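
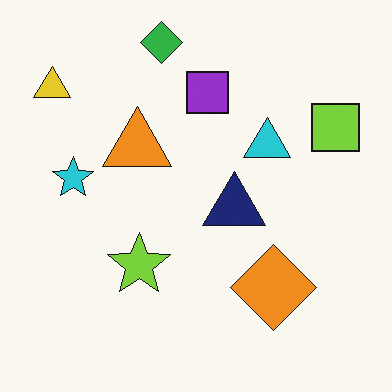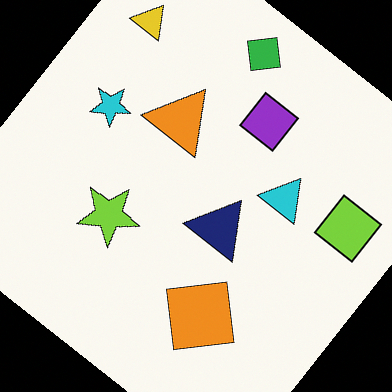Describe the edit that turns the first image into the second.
The transformation is: rotated clockwise by a large amount — several tens of degrees.

Every shape is tilted by the same angle and the image corners show triangular fill wedges — a whole-image rotation by a non-right angle.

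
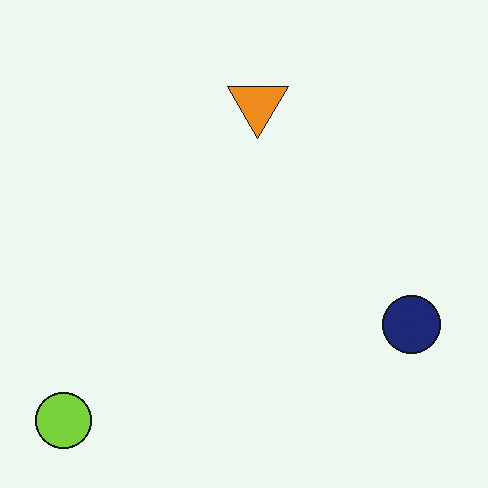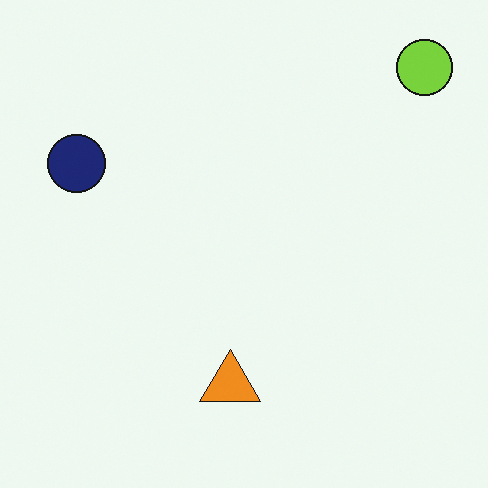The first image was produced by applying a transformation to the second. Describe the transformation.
This is the original image rotated 180°.

The lime circle sits in the top-right of the second image and the bottom-left of the first — consistent with a whole-image 180° rotation.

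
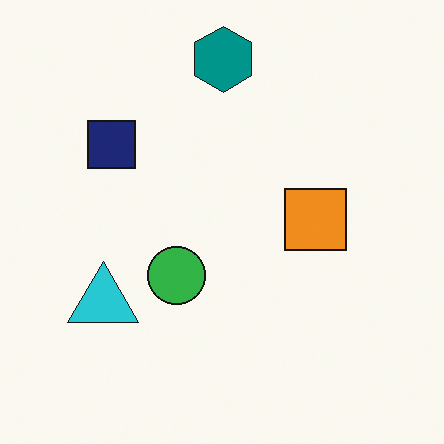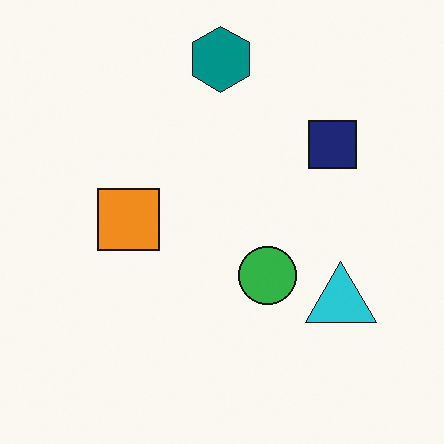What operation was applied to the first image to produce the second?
The second image is the first flipped horizontally (left ↔ right).

The cyan triangle is in the bottom-left of the first image and the bottom-right of the second — shapes on opposite sides of the vertical midline have swapped in a mirror flip.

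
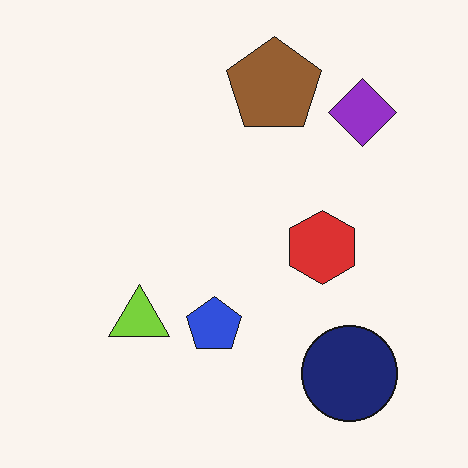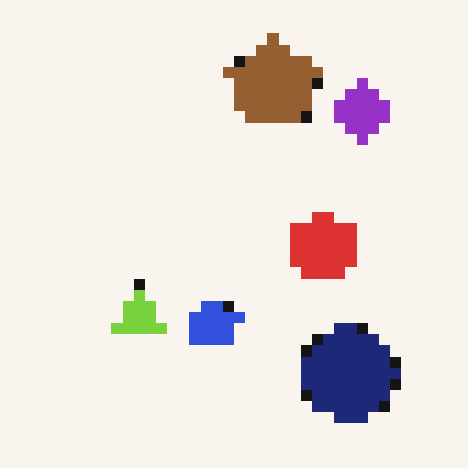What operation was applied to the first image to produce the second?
Coarsely pixelated.

Shapes are reduced to large square blocks; fine edges and outlines are lost — a downscale-then-upscale (mosaic) effect.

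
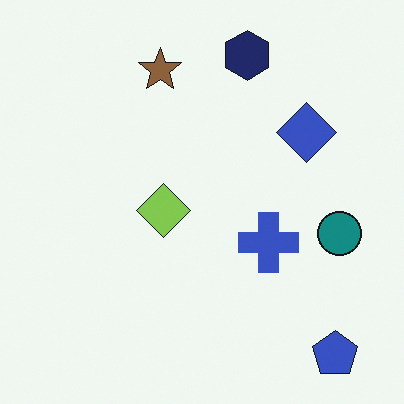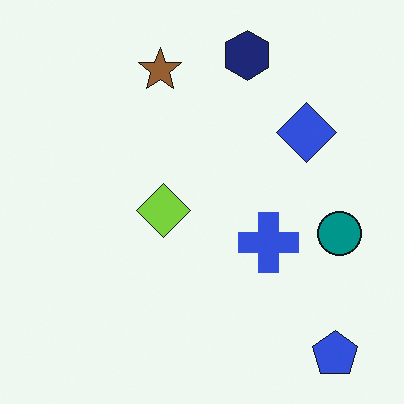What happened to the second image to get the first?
Slightly desaturated.

All colors are more muted and greyish — a global saturation change.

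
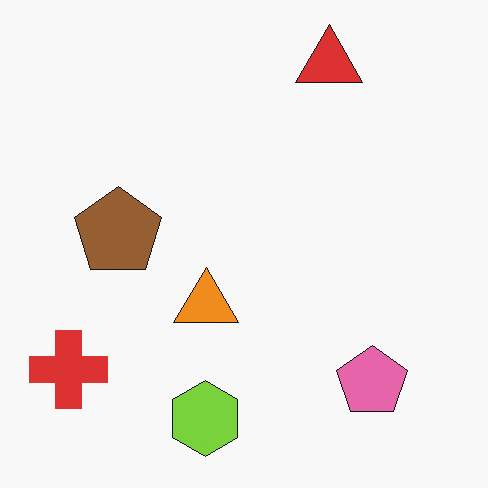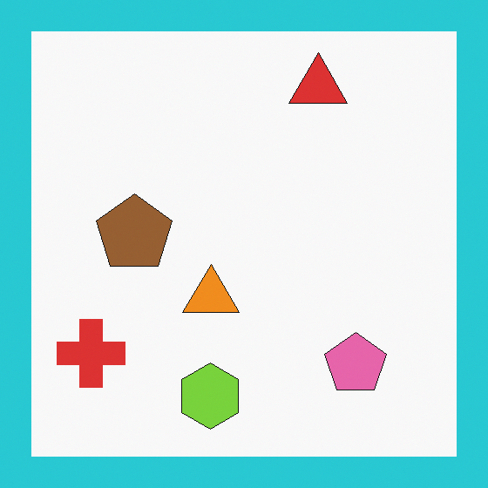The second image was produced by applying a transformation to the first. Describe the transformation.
This is the original image framed with a cyan border.

A solid cyan frame runs around the edge of the second image, with the content slightly shrunk inside it.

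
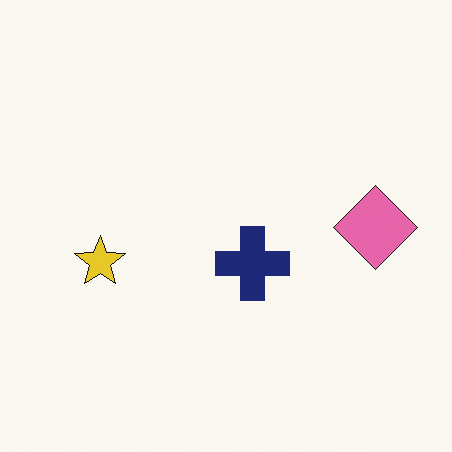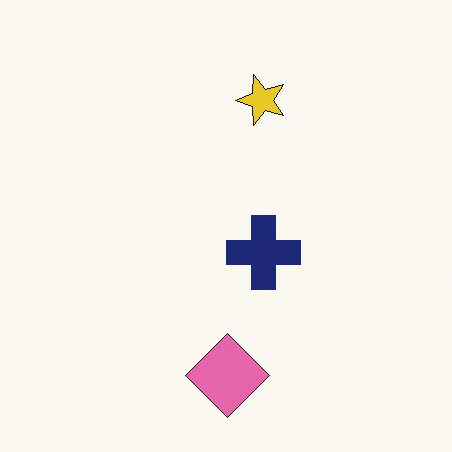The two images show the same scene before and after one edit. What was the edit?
The second image is the first transposed (reflected across the top-left ↔ bottom-right diagonal).

Shapes have swapped their row and column positions — what was in the top-right is now in the bottom-left — a diagonal reflection.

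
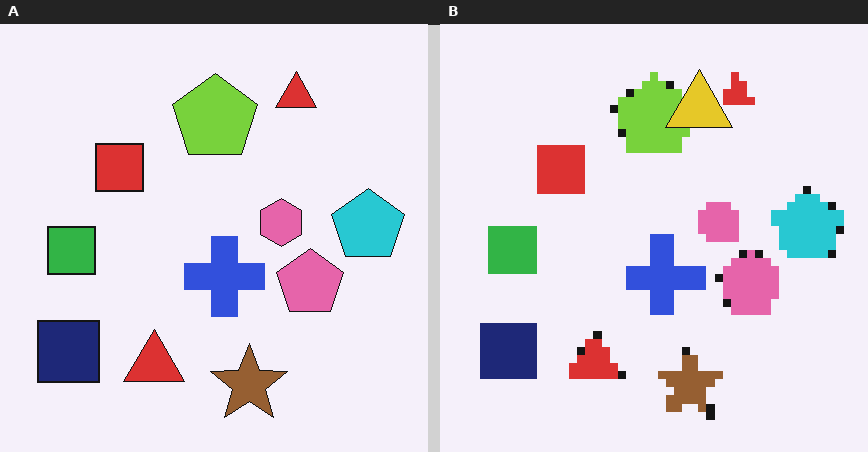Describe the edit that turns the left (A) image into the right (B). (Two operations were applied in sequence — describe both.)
The image was pixelated into visible square blocks, then overlaid with an additional yellow triangle.

Shapes are reduced to large square blocks; fine edges and outlines are lost — a downscale-then-upscale (mosaic) effect. A yellow triangle appears in the right (B) image that is absent from the left (A).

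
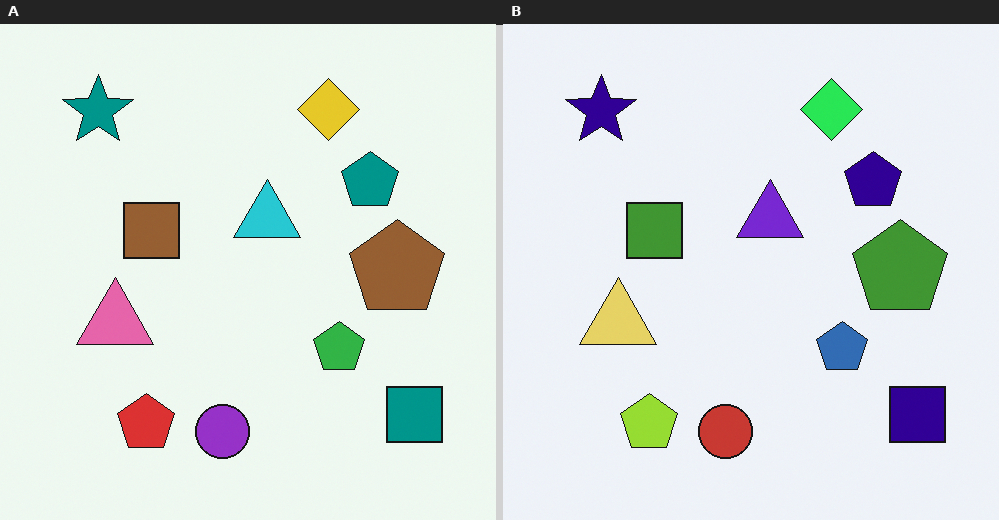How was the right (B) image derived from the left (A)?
This is the original image hue-shifted noticeably.

Every shape's color has rotated by the same amount around the hue wheel — a uniform hue shift.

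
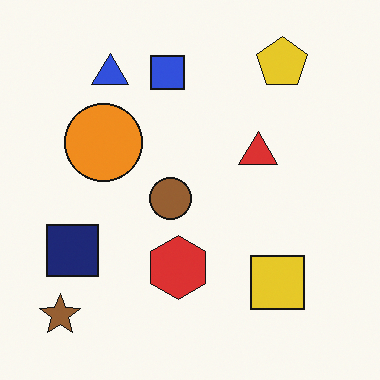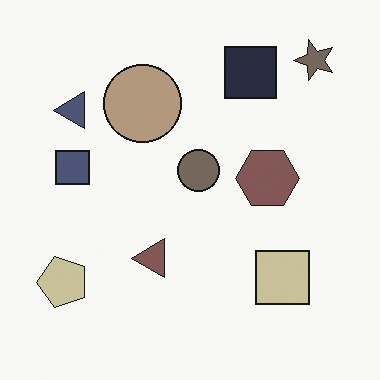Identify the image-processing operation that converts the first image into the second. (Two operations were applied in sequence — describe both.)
Made much more muted (saturation change), then transposed (reflected across the top-left ↔ bottom-right diagonal).

All colors are more muted and greyish — a global saturation change. Shapes have swapped their row and column positions — what was in the top-right is now in the bottom-left — a diagonal reflection.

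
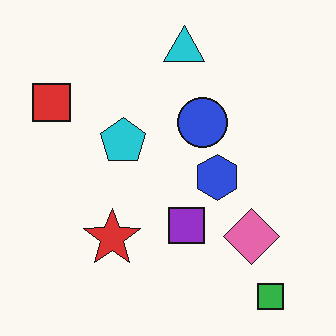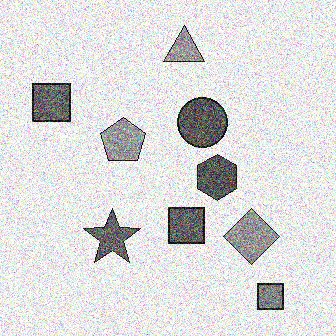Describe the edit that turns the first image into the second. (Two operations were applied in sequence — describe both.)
The transformation is: converted to grayscale, then degraded with a thick layer of grain.

All color is removed — every shape is now a shade of grey. Random speckle covers the whole image, including the flat background.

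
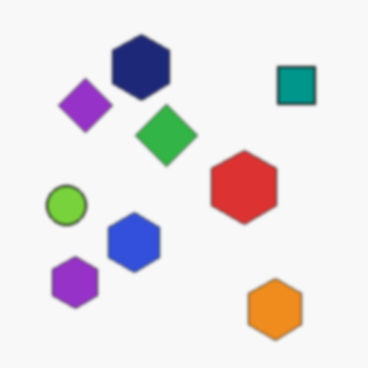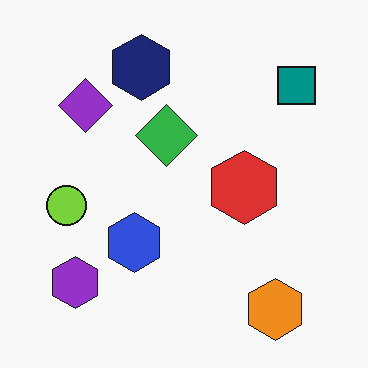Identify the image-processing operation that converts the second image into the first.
The first image is the second lightly blurred.

Shape edges and outlines are uniformly softened across the whole image.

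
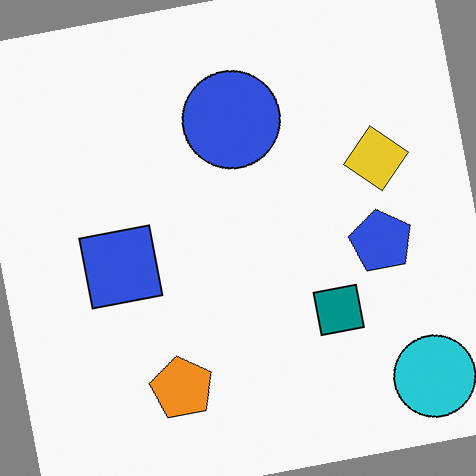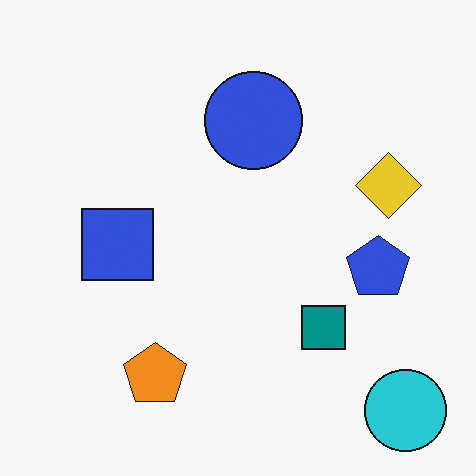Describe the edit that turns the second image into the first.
The first image is the second rotated counter-clockwise by a slight angle.

Every shape is tilted by the same angle and the image corners show triangular fill wedges — a whole-image rotation by a non-right angle.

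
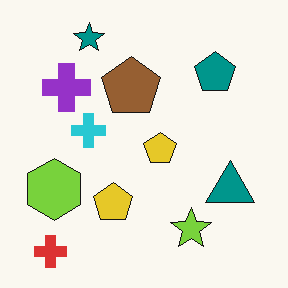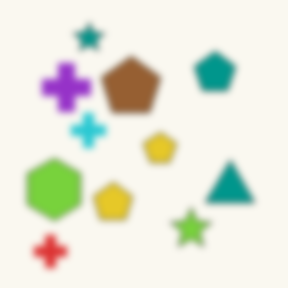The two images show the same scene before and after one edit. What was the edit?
The image was moderately blurred.

Shape edges and outlines are uniformly softened across the whole image.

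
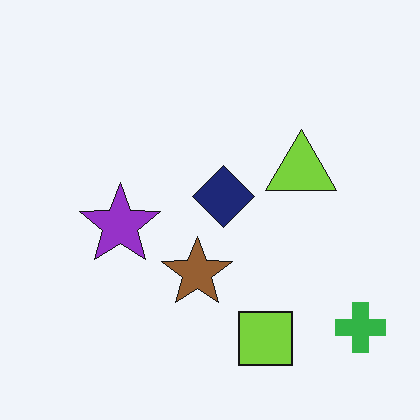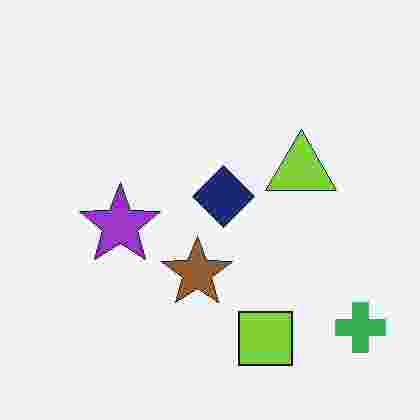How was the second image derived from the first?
This is the original image degraded with heavy JPEG compression.

Blocky 8×8 compression artifacts appear around shape edges and the flat background shows ringing — characteristic JPEG degradation.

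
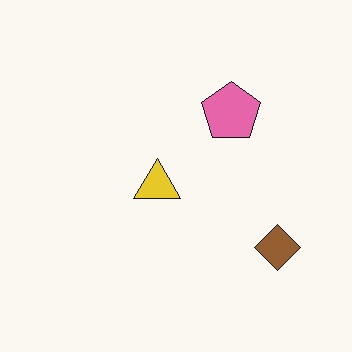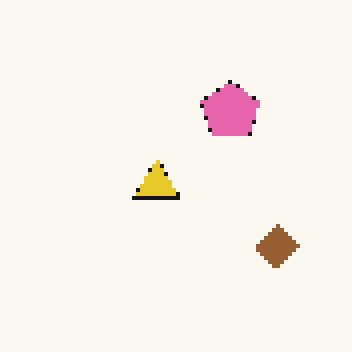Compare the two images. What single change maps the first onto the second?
The second image is the first mildly pixelated.

Shapes are reduced to large square blocks; fine edges and outlines are lost — a downscale-then-upscale (mosaic) effect.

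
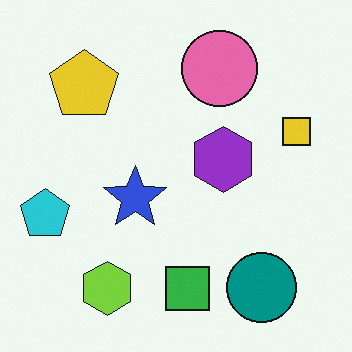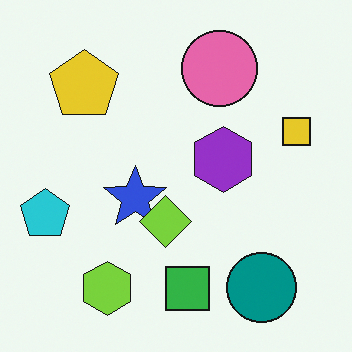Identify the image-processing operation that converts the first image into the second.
This is the original image overlaid with an additional lime diamond.

A lime diamond appears in the second image that is absent from the first.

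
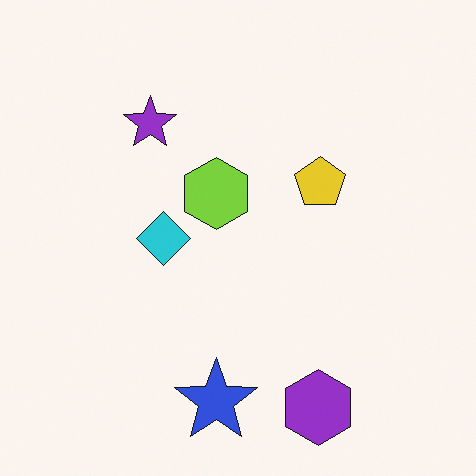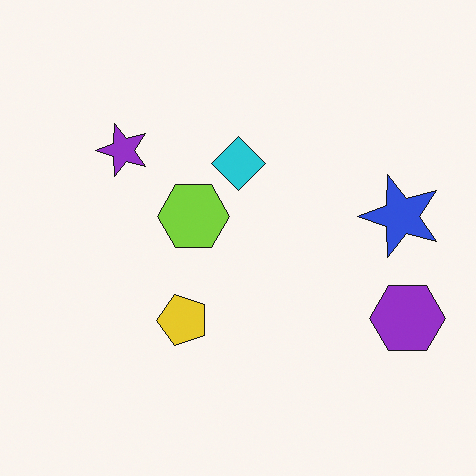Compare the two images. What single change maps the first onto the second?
This is the original image transposed (reflected across the top-left ↔ bottom-right diagonal).

Shapes have swapped their row and column positions — what was in the top-right is now in the bottom-left — a diagonal reflection.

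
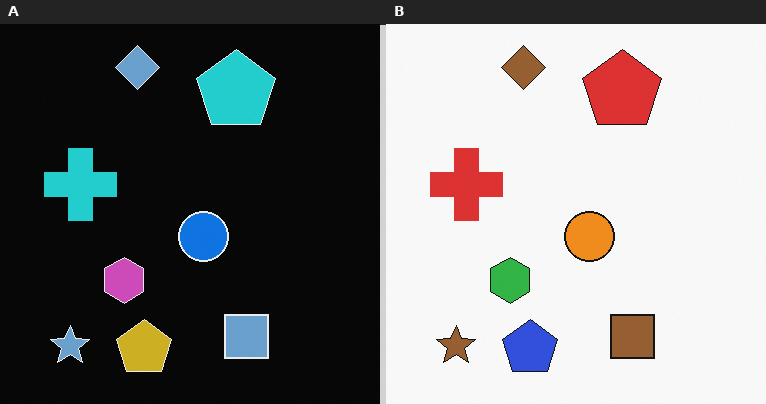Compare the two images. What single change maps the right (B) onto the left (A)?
The left (A) image is the right (B) color-inverted (negative).

The light background has become dark and every shape's color is its complement — a photographic negative.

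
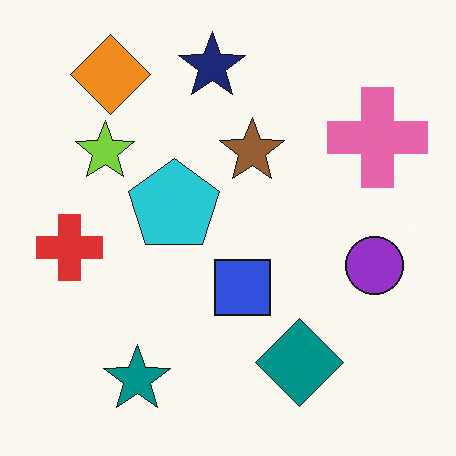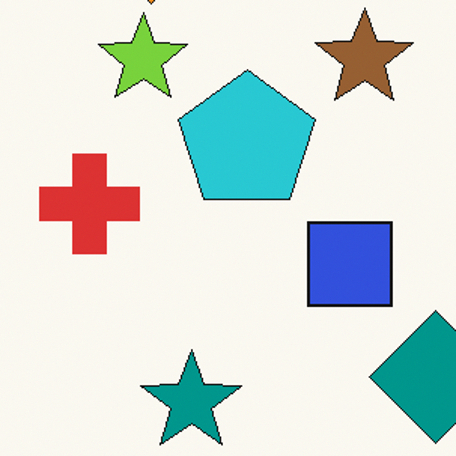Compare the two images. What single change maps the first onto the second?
The image was cropped slightly and scaled back up.

The visible shapes are larger and the field of view is narrower; shapes near the original edges may be partly or wholly outside the frame — a crop-and-rescale.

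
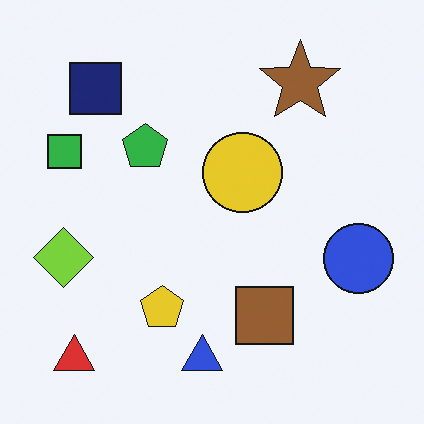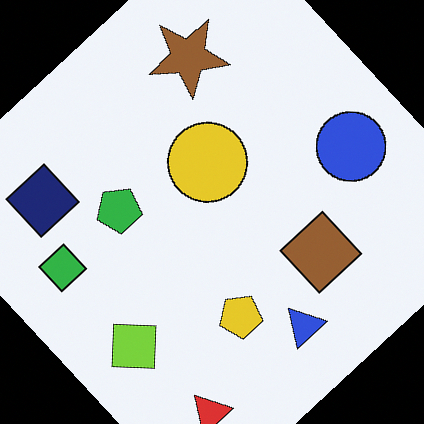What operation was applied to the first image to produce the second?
The image was rotated counter-clockwise by a large amount — several tens of degrees.

Every shape is tilted by the same angle and the image corners show triangular fill wedges — a whole-image rotation by a non-right angle.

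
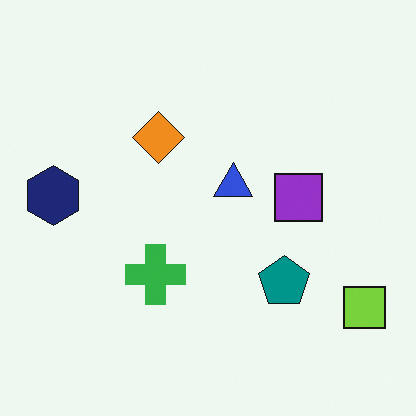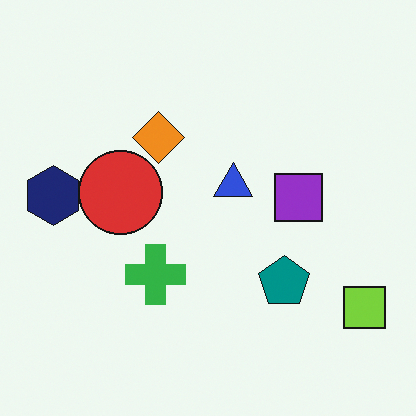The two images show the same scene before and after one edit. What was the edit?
The image was overlaid with an additional red circle.

A red circle appears in the second image that is absent from the first.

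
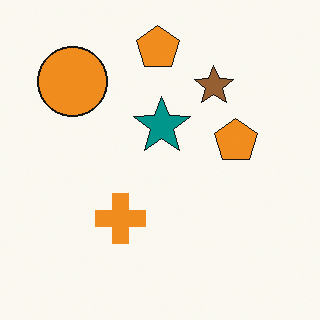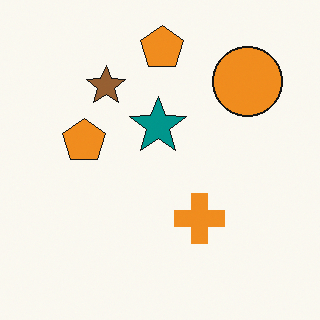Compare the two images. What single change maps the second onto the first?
The image was flipped horizontally (left ↔ right).

The orange circle is in the top-right of the second image and the top-left of the first — shapes on opposite sides of the vertical midline have swapped in a mirror flip.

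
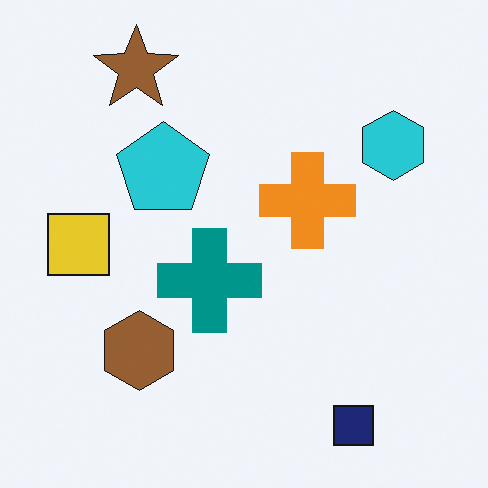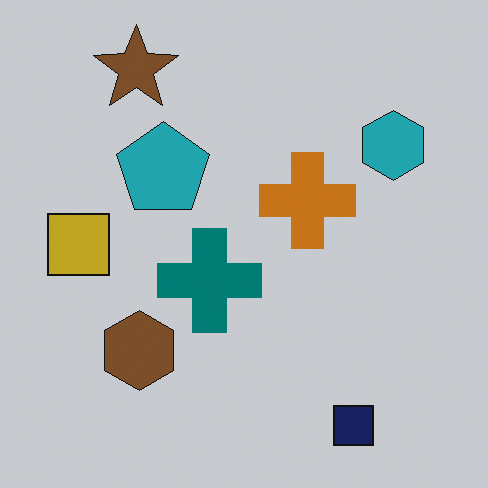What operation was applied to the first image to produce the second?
It was darkened a little.

Every pixel — background and shapes alike — is uniformly darkened.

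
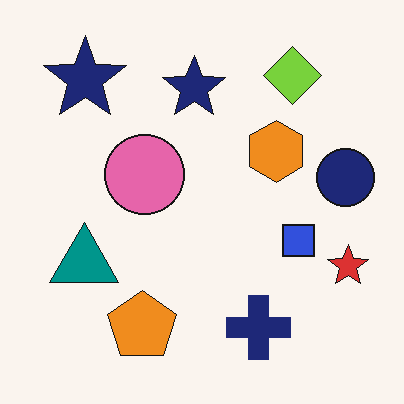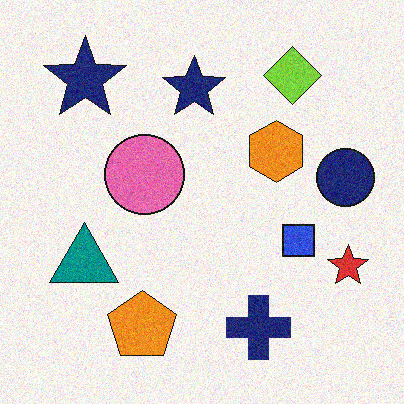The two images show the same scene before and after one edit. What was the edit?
It was degraded with visible gaussian noise.

Random speckle covers the whole image, including the flat background.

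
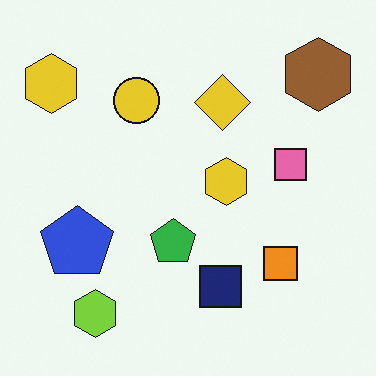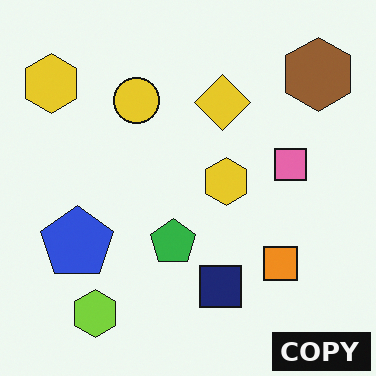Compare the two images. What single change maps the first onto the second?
The image was watermarked with the text "COPY" in the lower-right corner.

A dark label reading "COPY" appears in the lower-right corner.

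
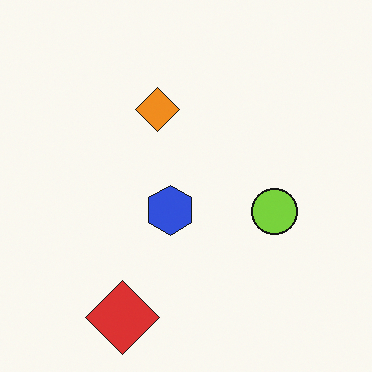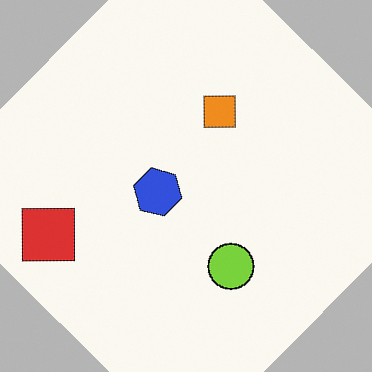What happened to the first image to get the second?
It was rotated clockwise by a large amount — several tens of degrees.

Every shape is tilted by the same angle and the image corners show triangular fill wedges — a whole-image rotation by a non-right angle.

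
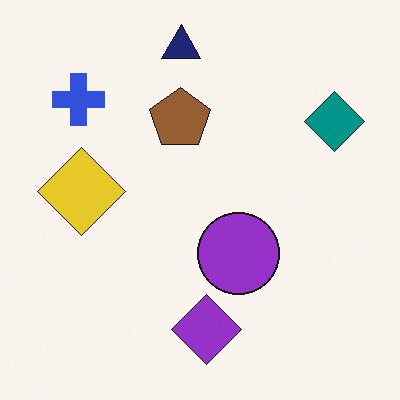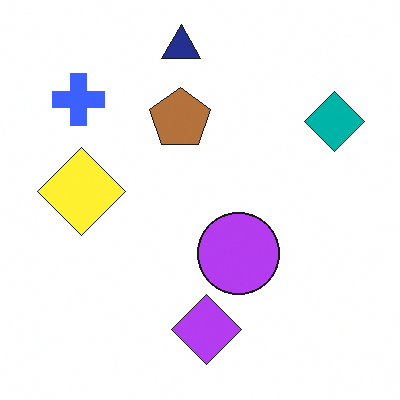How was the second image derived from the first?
Brightened a little.

Every pixel — background and shapes alike — is uniformly brightened.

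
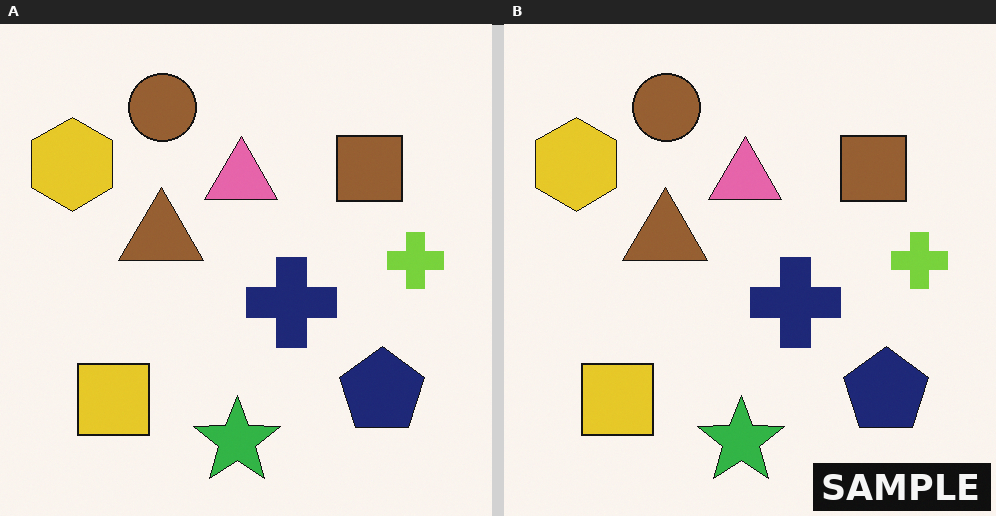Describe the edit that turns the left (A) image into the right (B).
Watermarked with the text "SAMPLE" in the lower-right corner.

A dark label reading "SAMPLE" appears in the lower-right corner.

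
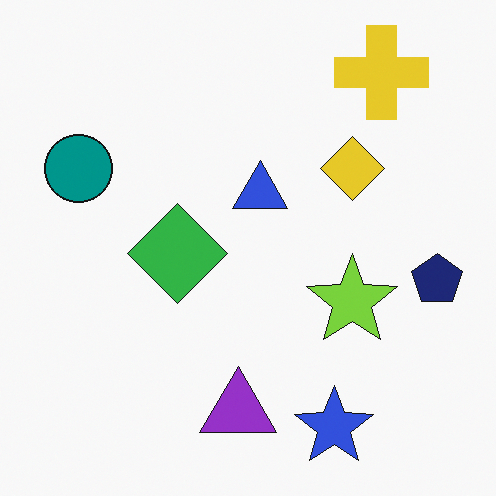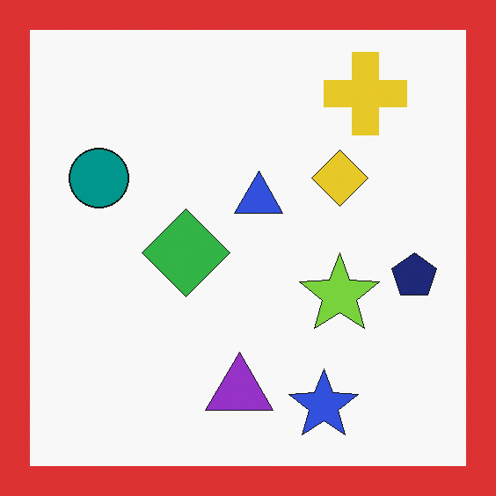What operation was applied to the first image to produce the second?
This is the original image framed with a red border.

A solid red frame runs around the edge of the second image, with the content slightly shrunk inside it.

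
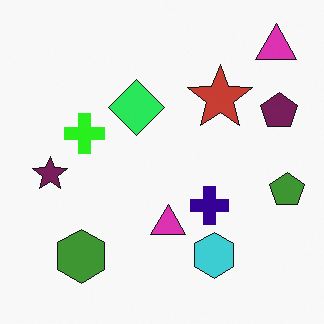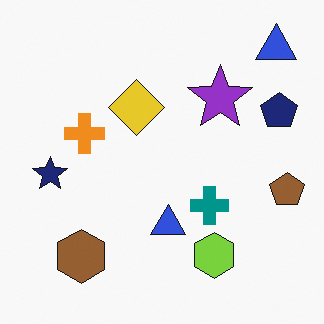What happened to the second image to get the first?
The transformation is: hue-shifted noticeably.

Every shape's color has rotated by the same amount around the hue wheel — a uniform hue shift.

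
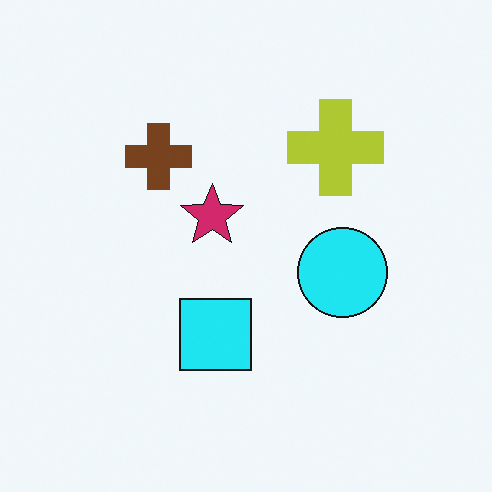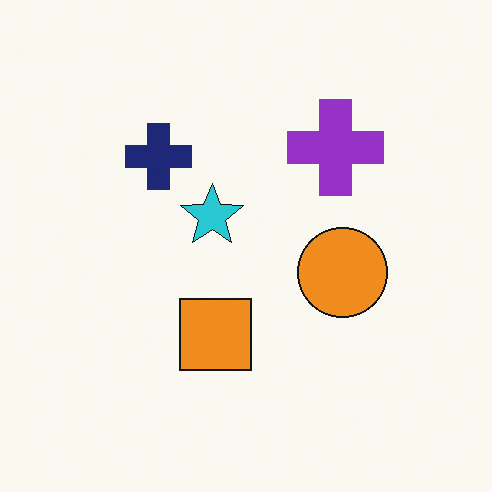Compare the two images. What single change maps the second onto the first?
The transformation is: hue-shifted by a moderate amount.

Every shape's color has rotated by the same amount around the hue wheel — a uniform hue shift.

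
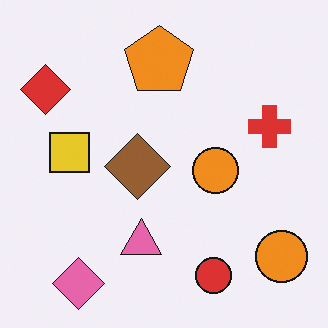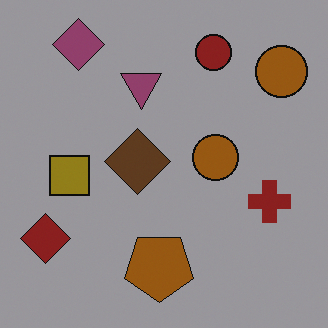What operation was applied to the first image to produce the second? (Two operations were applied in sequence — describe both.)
The second image is the first noticeably darkened, then flipped vertically (top ↔ bottom).

Every pixel — background and shapes alike — is uniformly darkened. The pink diamond is in the bottom-left of the first image and the top-left of the second — shapes on opposite sides of the horizontal midline have swapped in a mirror flip.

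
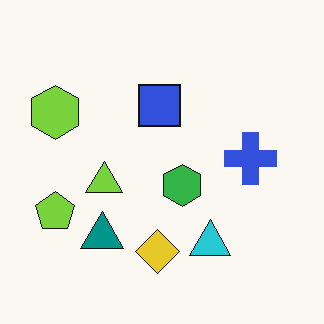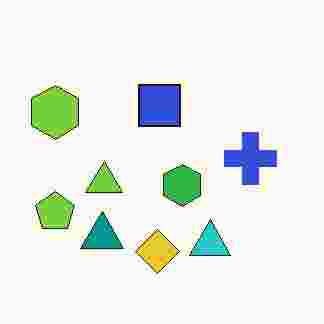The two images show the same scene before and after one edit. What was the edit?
The transformation is: degraded with heavy JPEG compression.

Blocky 8×8 compression artifacts appear around shape edges and the flat background shows ringing — characteristic JPEG degradation.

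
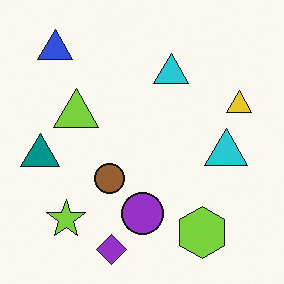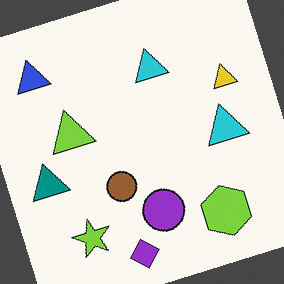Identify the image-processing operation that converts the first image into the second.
The transformation is: rotated counter-clockwise by a moderate amount.

Every shape is tilted by the same angle and the image corners show triangular fill wedges — a whole-image rotation by a non-right angle.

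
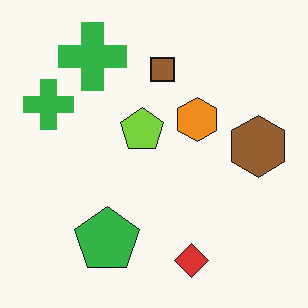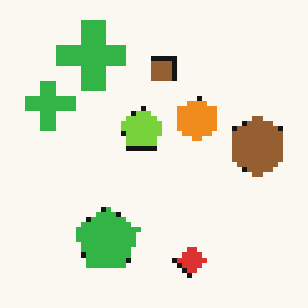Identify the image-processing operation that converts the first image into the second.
It was lightly pixelated (a mild mosaic effect).

Shapes are reduced to large square blocks; fine edges and outlines are lost — a downscale-then-upscale (mosaic) effect.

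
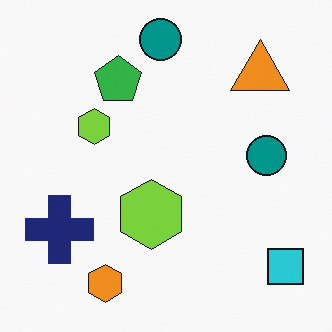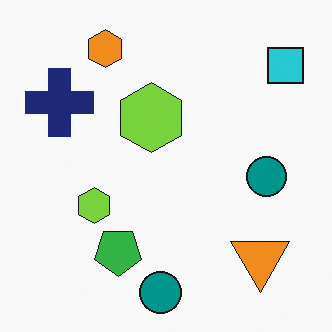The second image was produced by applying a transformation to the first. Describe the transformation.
The image was flipped vertically (top ↔ bottom).

The orange hexagon is in the bottom-left of the first image and the top-left of the second — shapes on opposite sides of the horizontal midline have swapped in a mirror flip.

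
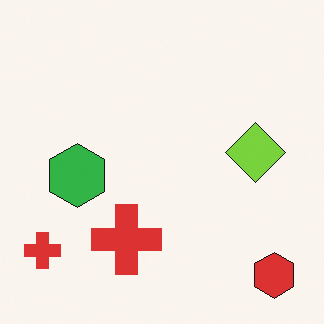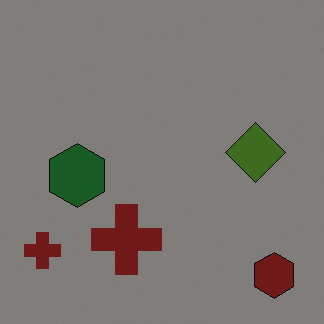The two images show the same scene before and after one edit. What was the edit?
The transformation is: substantially darkened.

Every pixel — background and shapes alike — is uniformly darkened.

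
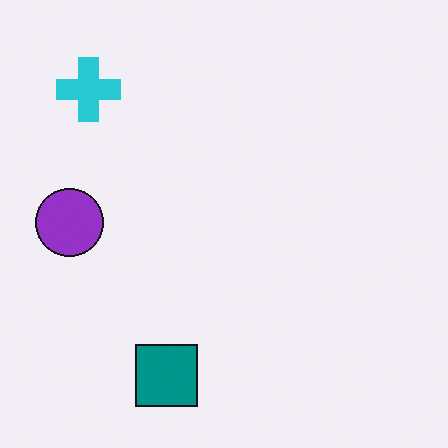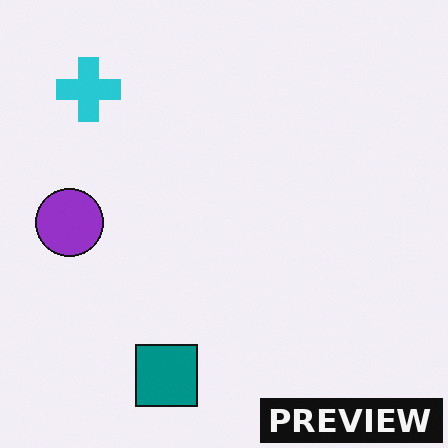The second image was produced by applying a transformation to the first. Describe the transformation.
It was watermarked with the text "PREVIEW" in the lower-right corner.

A dark label reading "PREVIEW" appears in the lower-right corner.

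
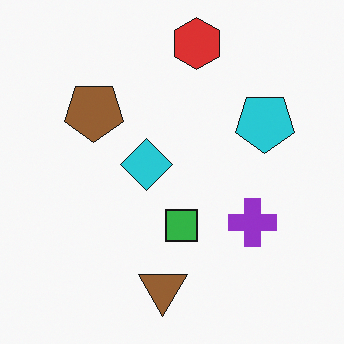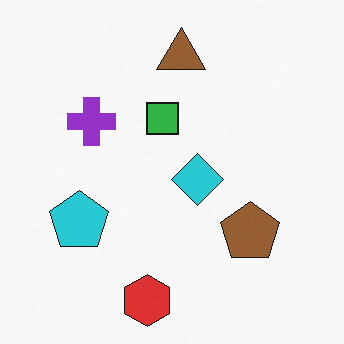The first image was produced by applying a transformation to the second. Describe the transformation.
This is the original image rotated 180°.

The red hexagon sits in the bottom of the second image and the top of the first — consistent with a whole-image 180° rotation.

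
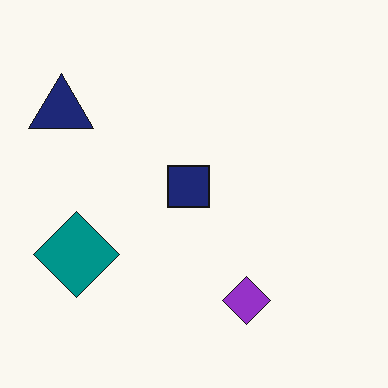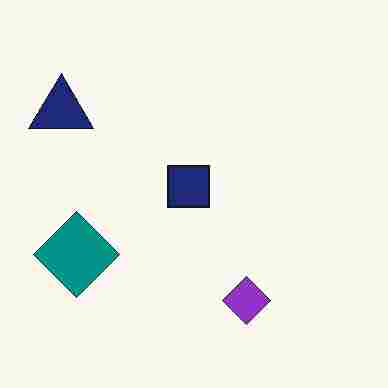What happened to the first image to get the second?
The image was degraded with heavy JPEG compression.

Blocky 8×8 compression artifacts appear around shape edges and the flat background shows ringing — characteristic JPEG degradation.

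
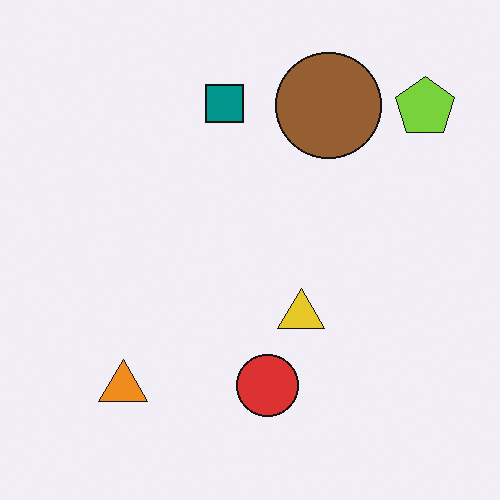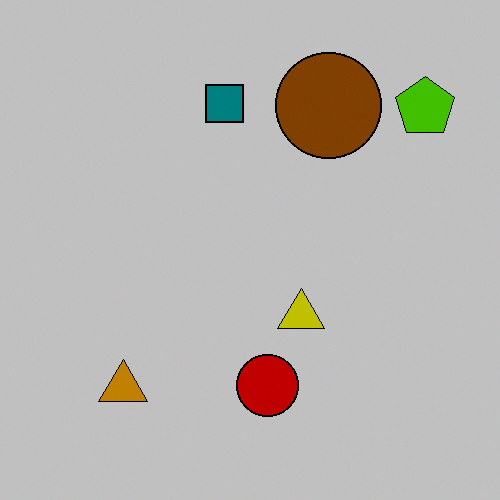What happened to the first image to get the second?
The transformation is: heavily posterized to just a handful of flat colors.

Each flat color has snapped to a coarser quantized level — most visibly, the near-white background has dropped to a flat grey.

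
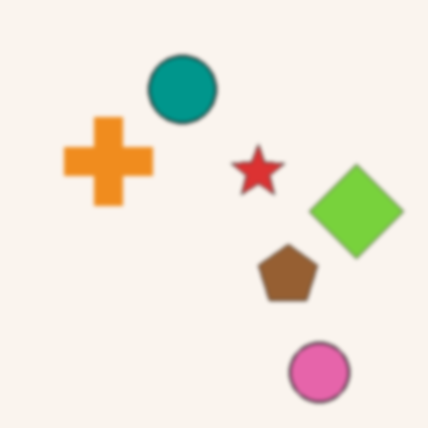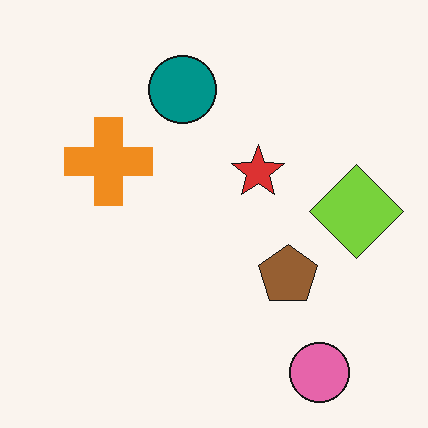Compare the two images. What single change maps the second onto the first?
The transformation is: given a subtle gaussian blur.

Shape edges and outlines are uniformly softened across the whole image.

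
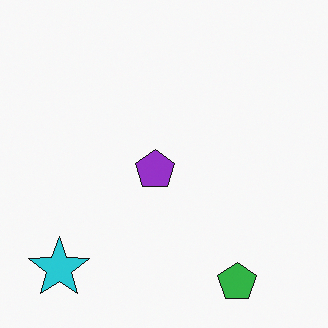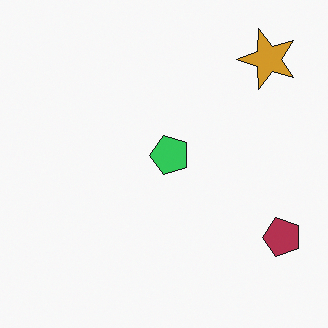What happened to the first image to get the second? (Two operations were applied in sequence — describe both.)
The transformation is: hue-shifted by a large amount, then transposed (reflected across the top-left ↔ bottom-right diagonal).

Every shape's color has rotated by the same amount around the hue wheel — a uniform hue shift. Shapes have swapped their row and column positions — what was in the top-right is now in the bottom-left — a diagonal reflection.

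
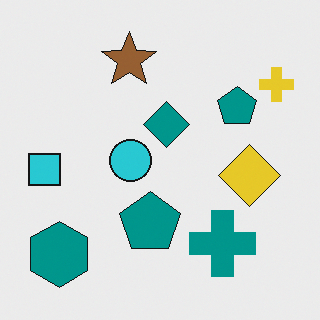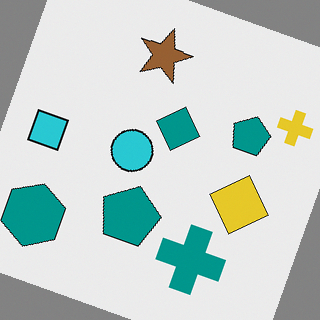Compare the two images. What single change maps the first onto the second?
The second image is the first rotated clockwise by a clearly visible amount.

Every shape is tilted by the same angle and the image corners show triangular fill wedges — a whole-image rotation by a non-right angle.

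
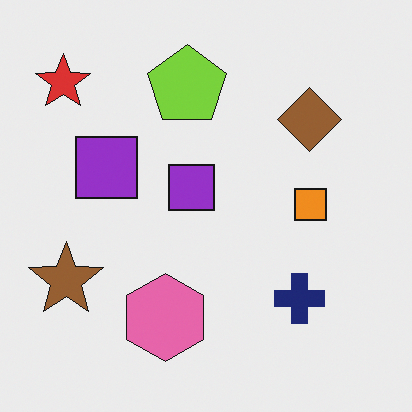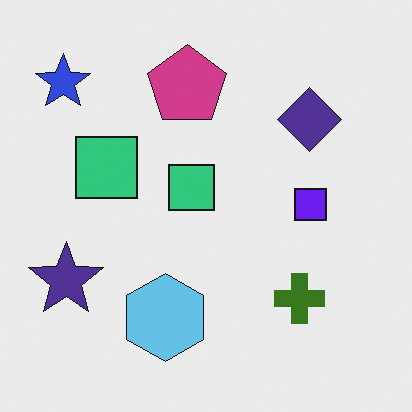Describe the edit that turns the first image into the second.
The second image is the first hue-shifted by a large amount.

Every shape's color has rotated by the same amount around the hue wheel — a uniform hue shift.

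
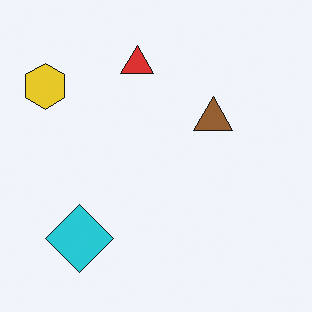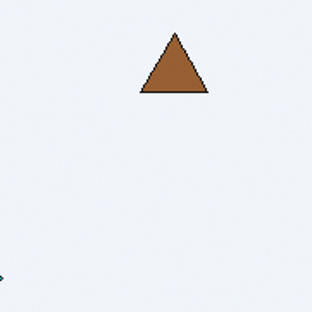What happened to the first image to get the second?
This is the original image cropped tightly and scaled back up.

The visible shapes are larger and the field of view is narrower; shapes near the original edges may be partly or wholly outside the frame — a crop-and-rescale.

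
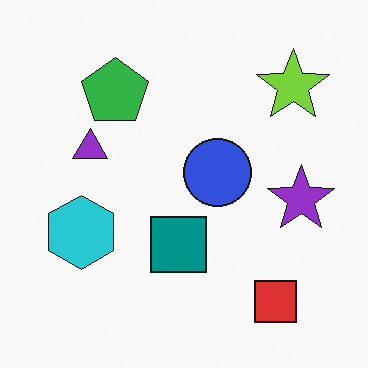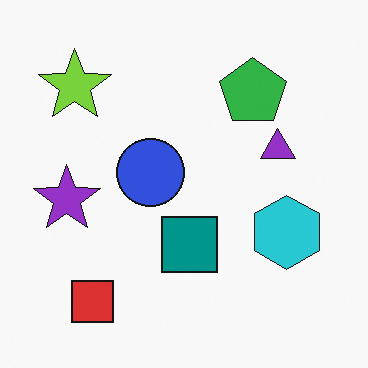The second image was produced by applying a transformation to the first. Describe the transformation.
The transformation is: flipped horizontally (left ↔ right).

The purple star is in the right of the first image and the left of the second — shapes on opposite sides of the vertical midline have swapped in a mirror flip.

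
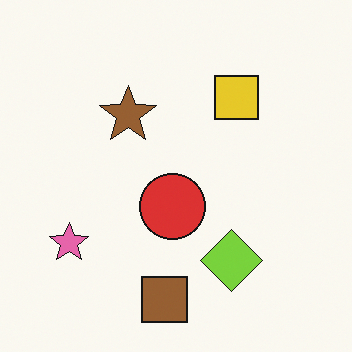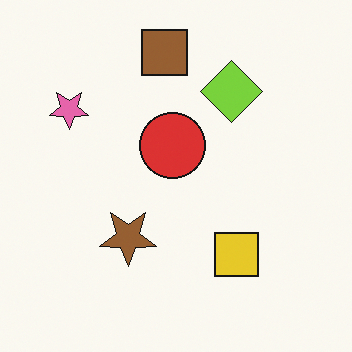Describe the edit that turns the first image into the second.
Flipped vertically (top ↔ bottom).

The brown square is in the bottom of the first image and the top of the second — shapes on opposite sides of the horizontal midline have swapped in a mirror flip.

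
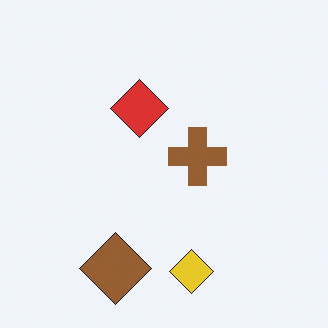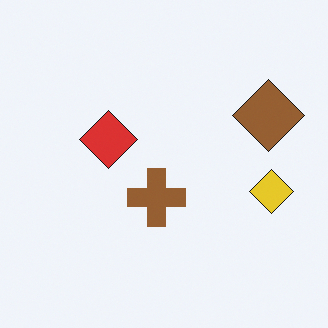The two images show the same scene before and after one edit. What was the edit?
This is the original image transposed (reflected across the top-left ↔ bottom-right diagonal).

Shapes have swapped their row and column positions — what was in the top-right is now in the bottom-left — a diagonal reflection.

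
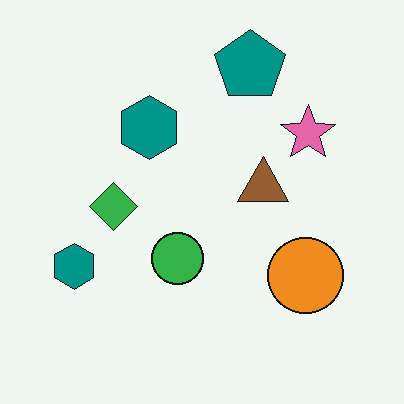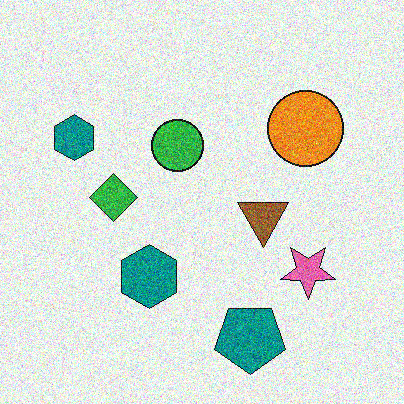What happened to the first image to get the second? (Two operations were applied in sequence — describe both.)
It was flipped vertically (top ↔ bottom), then degraded with a thick layer of grain.

The teal pentagon is in the top of the first image and the bottom of the second — shapes on opposite sides of the horizontal midline have swapped in a mirror flip. Random speckle covers the whole image, including the flat background.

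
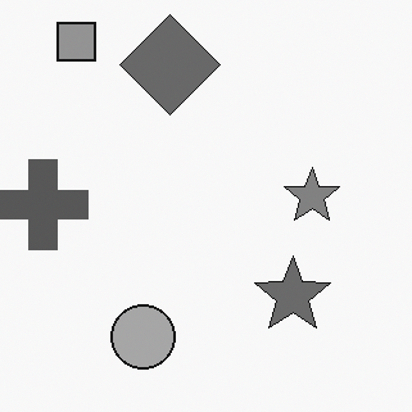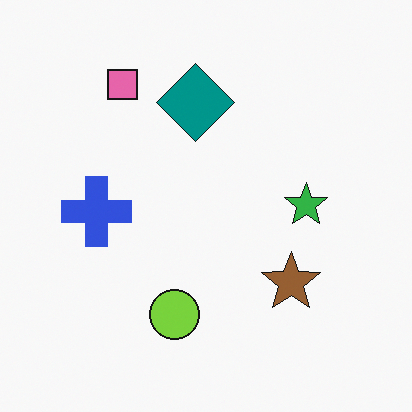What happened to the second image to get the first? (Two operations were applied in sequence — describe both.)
It was converted to grayscale, then cropped slightly and scaled back up.

All color is removed — every shape is now a shade of grey. The visible shapes are larger and the field of view is narrower; shapes near the original edges may be partly or wholly outside the frame — a crop-and-rescale.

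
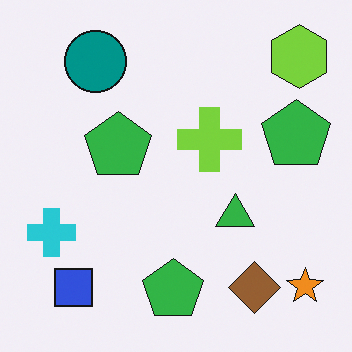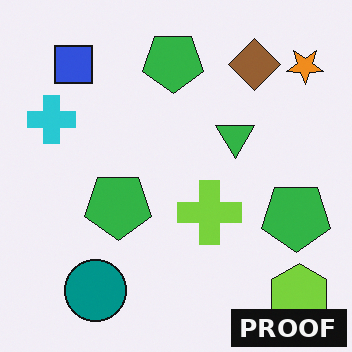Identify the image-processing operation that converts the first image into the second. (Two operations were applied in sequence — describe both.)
Flipped vertically (top ↔ bottom), then watermarked with the text "PROOF" in the lower-right corner.

The lime hexagon is in the top-right of the first image and the bottom-right of the second — shapes on opposite sides of the horizontal midline have swapped in a mirror flip. A dark label reading "PROOF" appears in the lower-right corner.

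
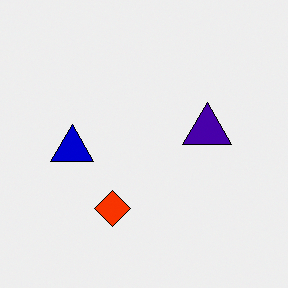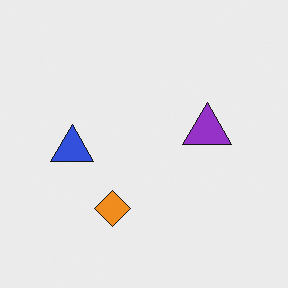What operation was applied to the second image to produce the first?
The transformation is: boosted in contrast.

Tones are pushed away from mid-grey across the whole image — a global contrast change.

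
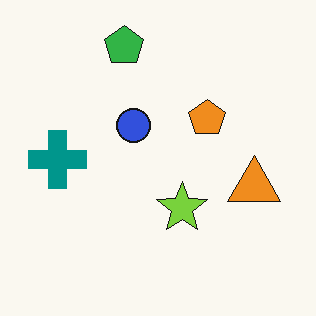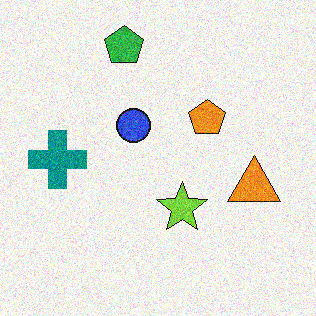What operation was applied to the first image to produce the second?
The image was degraded with moderate additive noise.

Random speckle covers the whole image, including the flat background.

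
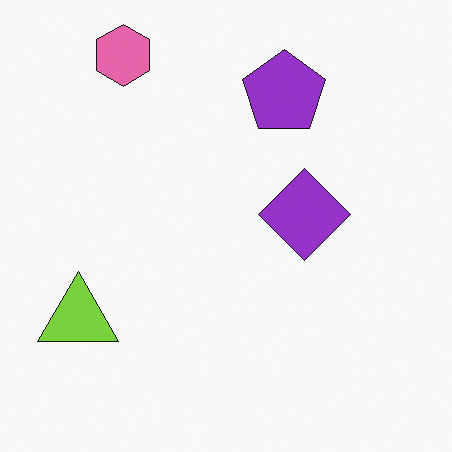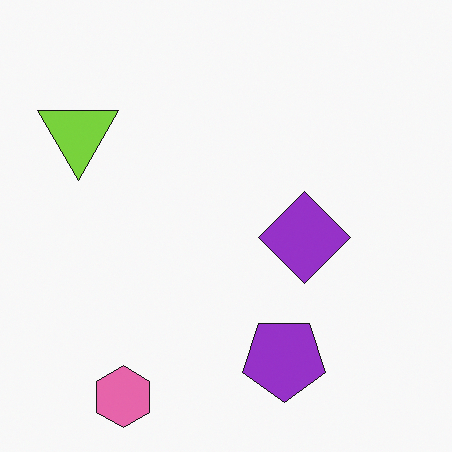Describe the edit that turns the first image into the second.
It was flipped vertically (top ↔ bottom).

The pink hexagon is in the top-left of the first image and the bottom-left of the second — shapes on opposite sides of the horizontal midline have swapped in a mirror flip.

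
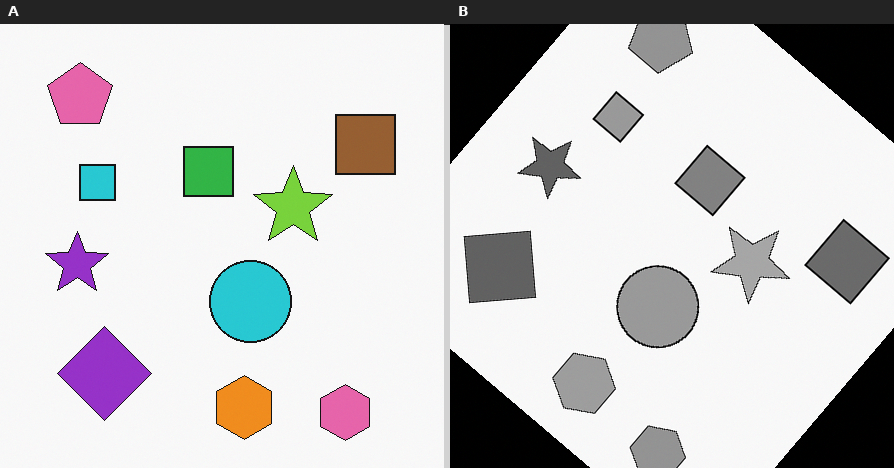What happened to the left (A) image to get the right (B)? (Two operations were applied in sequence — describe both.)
The transformation is: rotated clockwise by a large amount — several tens of degrees, then converted to grayscale.

Every shape is tilted by the same angle and the image corners show triangular fill wedges — a whole-image rotation by a non-right angle. All color is removed — every shape is now a shade of grey.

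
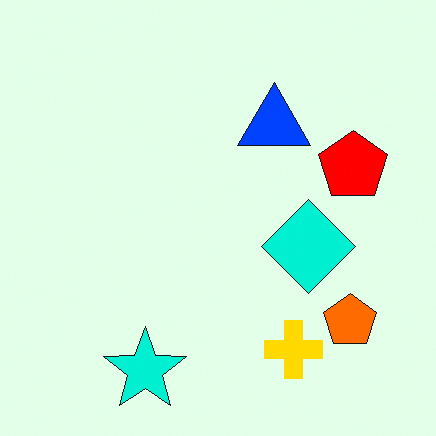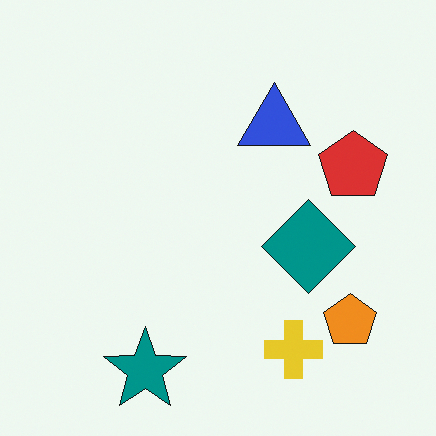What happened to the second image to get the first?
This is the original image heavily oversaturated.

All colors are more vivid — a global saturation change.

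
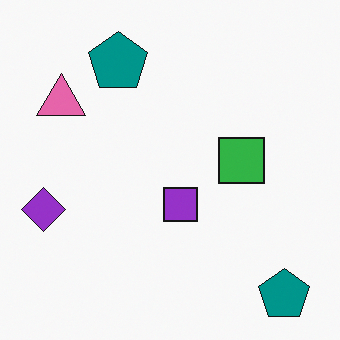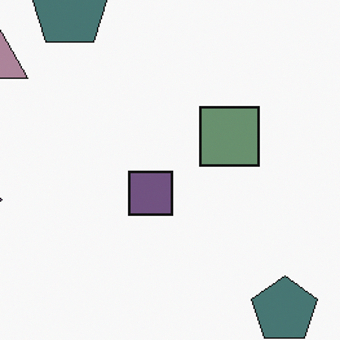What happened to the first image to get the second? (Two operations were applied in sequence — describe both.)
Cropped slightly and scaled back up, then made much more muted (saturation change).

The visible shapes are larger and the field of view is narrower; shapes near the original edges may be partly or wholly outside the frame — a crop-and-rescale. All colors are more muted and greyish — a global saturation change.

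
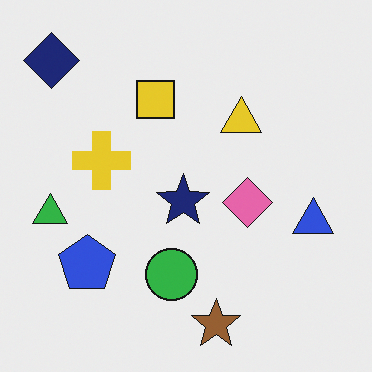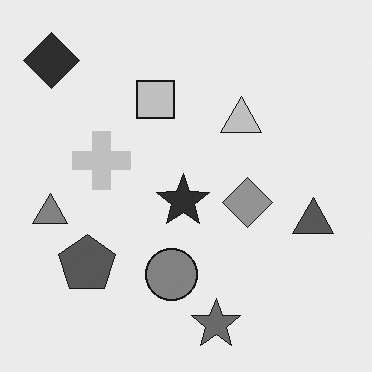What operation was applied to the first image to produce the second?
The transformation is: converted to grayscale.

All color is removed — every shape is now a shade of grey.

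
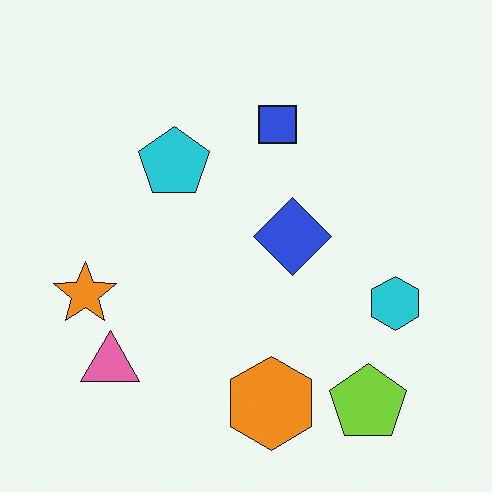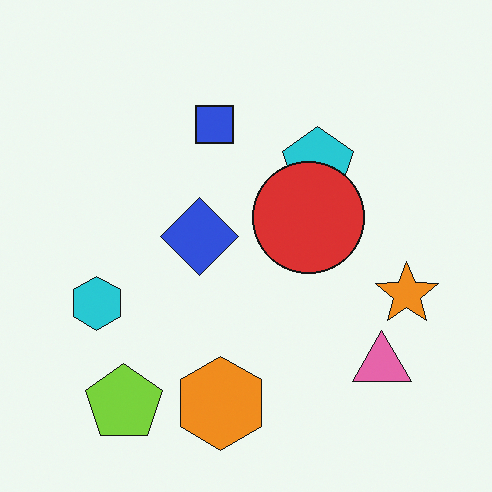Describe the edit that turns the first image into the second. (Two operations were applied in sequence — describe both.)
This is the original image flipped horizontally (left ↔ right), then overlaid with an additional red circle.

The orange star is in the left of the first image and the right of the second — shapes on opposite sides of the vertical midline have swapped in a mirror flip. A red circle appears in the second image that is absent from the first.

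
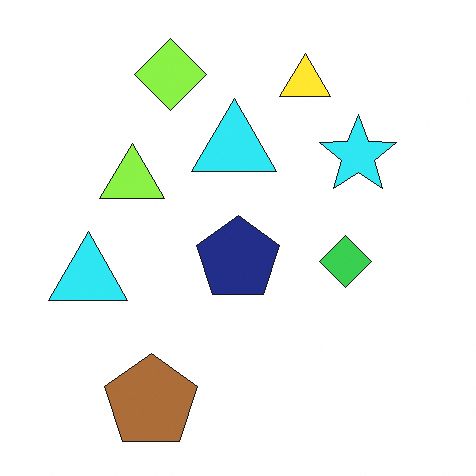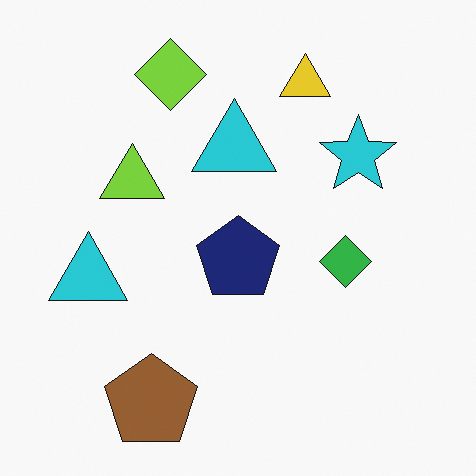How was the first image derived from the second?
The transformation is: brightened a little.

Every pixel — background and shapes alike — is uniformly brightened.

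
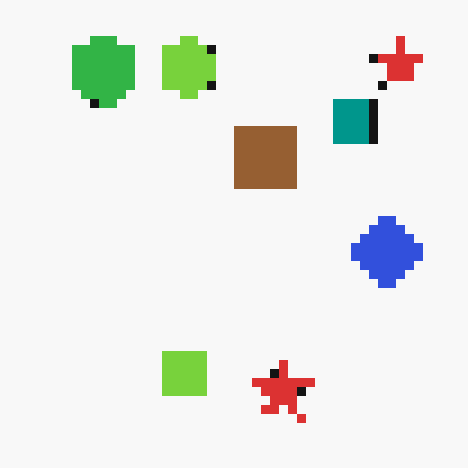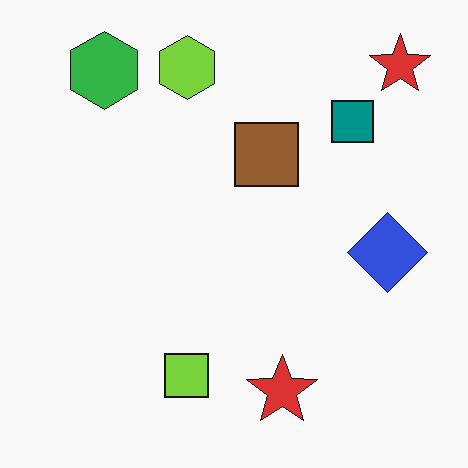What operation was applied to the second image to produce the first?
The image was coarsely pixelated.

Shapes are reduced to large square blocks; fine edges and outlines are lost — a downscale-then-upscale (mosaic) effect.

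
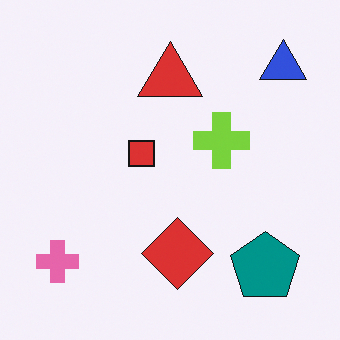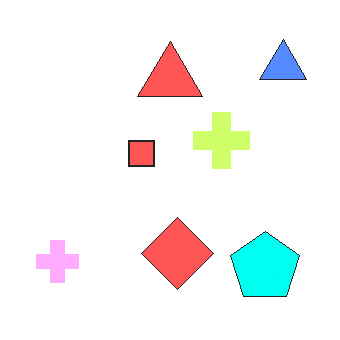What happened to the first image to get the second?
The transformation is: brightened a lot.

Every pixel — background and shapes alike — is uniformly brightened.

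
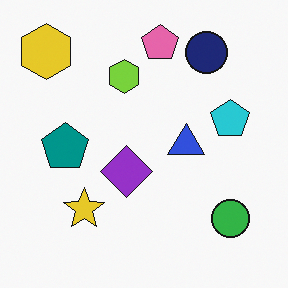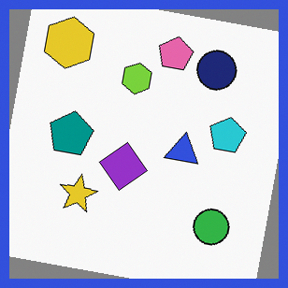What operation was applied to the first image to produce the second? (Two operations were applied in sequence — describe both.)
The image was rotated clockwise by a few degrees, then framed with a blue border.

Every shape is tilted by the same angle and the image corners show triangular fill wedges — a whole-image rotation by a non-right angle. A solid blue frame runs around the edge of the second image, with the content slightly shrunk inside it.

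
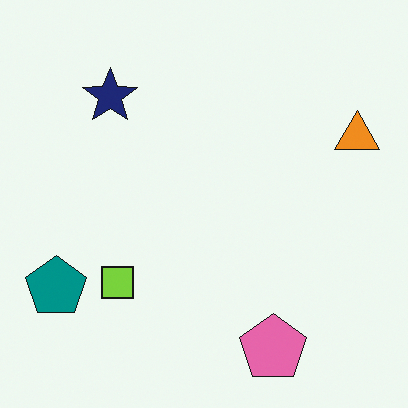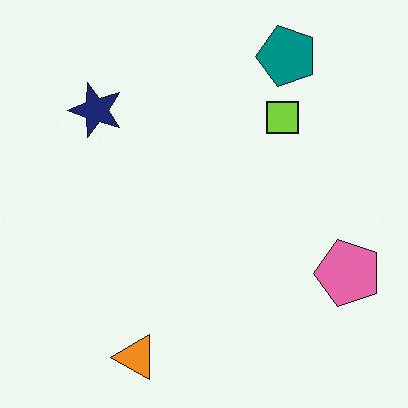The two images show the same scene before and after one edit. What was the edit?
This is the original image transposed (reflected across the top-left ↔ bottom-right diagonal).

Shapes have swapped their row and column positions — what was in the top-right is now in the bottom-left — a diagonal reflection.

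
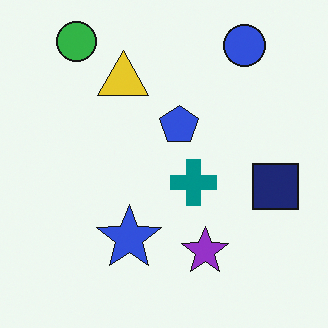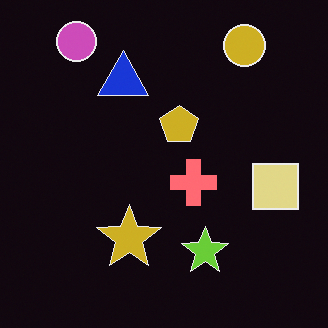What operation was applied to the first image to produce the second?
This is the original image color-inverted (negative).

The light background has become dark and every shape's color is its complement — a photographic negative.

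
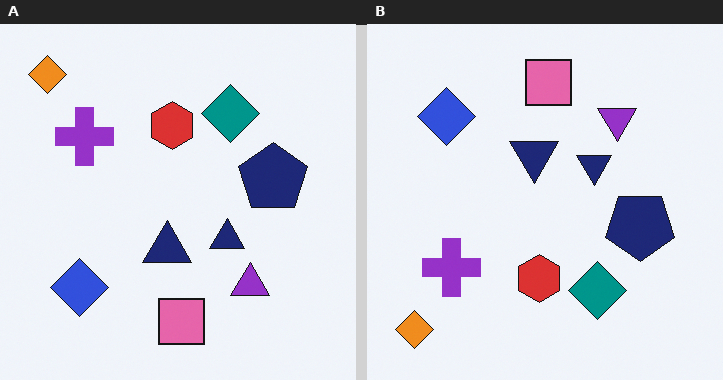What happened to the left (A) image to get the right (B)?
This is the original image flipped vertically (top ↔ bottom).

The orange diamond is in the top-left of the left (A) image and the bottom-left of the right (B) — shapes on opposite sides of the horizontal midline have swapped in a mirror flip.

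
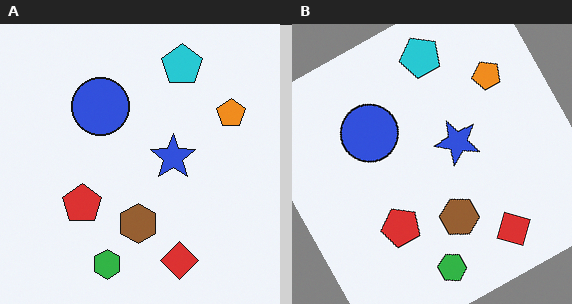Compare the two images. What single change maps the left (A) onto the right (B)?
Rotated counter-clockwise by a clearly visible amount.

Every shape is tilted by the same angle and the image corners show triangular fill wedges — a whole-image rotation by a non-right angle.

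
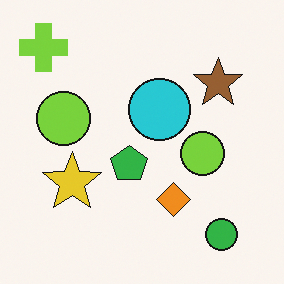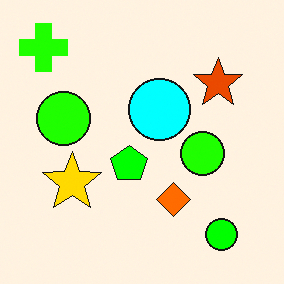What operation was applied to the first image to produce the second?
Heavily oversaturated.

All colors are more vivid — a global saturation change.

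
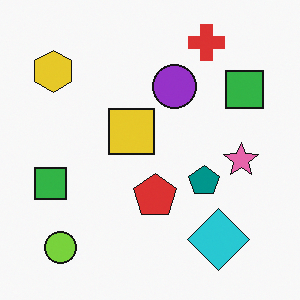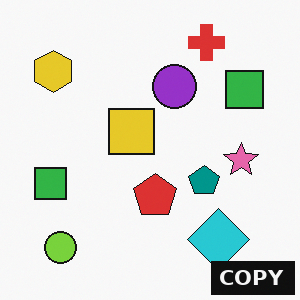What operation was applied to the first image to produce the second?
The transformation is: watermarked with the text "COPY" in the lower-right corner.

A dark label reading "COPY" appears in the lower-right corner.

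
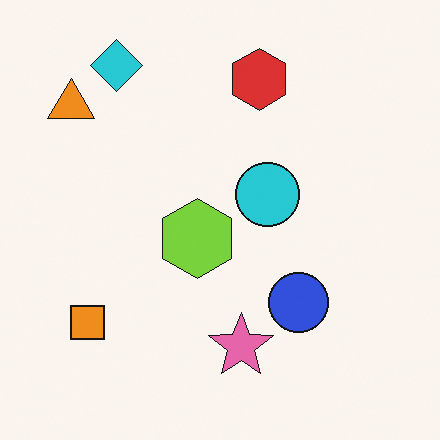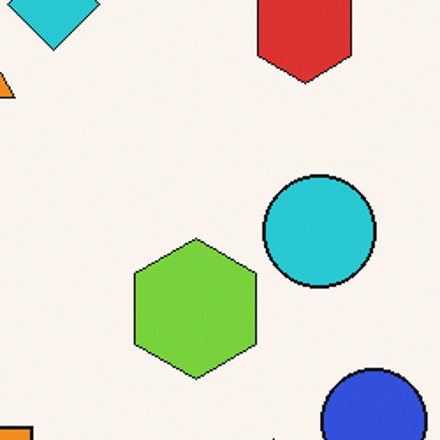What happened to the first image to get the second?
Cropped tightly and scaled back up.

The visible shapes are larger and the field of view is narrower; shapes near the original edges may be partly or wholly outside the frame — a crop-and-rescale.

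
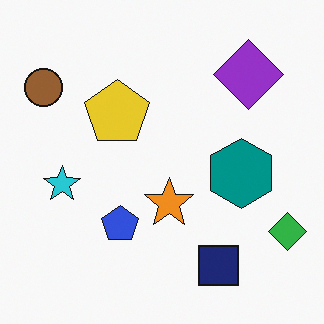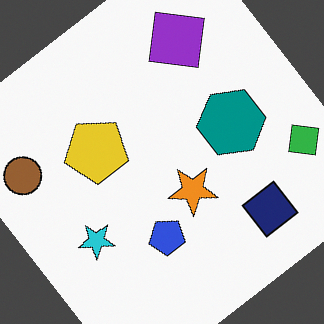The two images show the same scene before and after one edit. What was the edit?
It was rotated counter-clockwise by a large amount — several tens of degrees.

Every shape is tilted by the same angle and the image corners show triangular fill wedges — a whole-image rotation by a non-right angle.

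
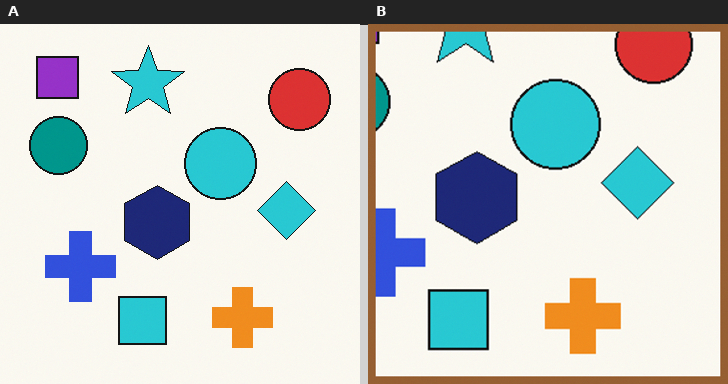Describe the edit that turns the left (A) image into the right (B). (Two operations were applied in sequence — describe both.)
This is the original image cropped slightly and scaled back up, then framed with a brown border.

The visible shapes are larger and the field of view is narrower; shapes near the original edges may be partly or wholly outside the frame — a crop-and-rescale. A solid brown frame runs around the edge of the right (B) image, with the content slightly shrunk inside it.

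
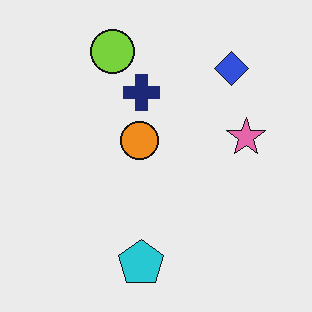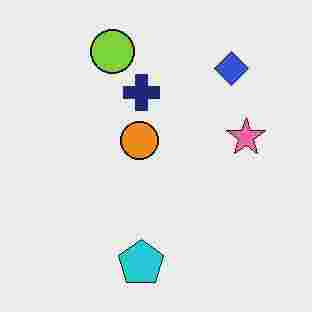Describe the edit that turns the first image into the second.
This is the original image heavily JPEG-compressed with obvious blocking artifacts.

Blocky 8×8 compression artifacts appear around shape edges and the flat background shows ringing — characteristic JPEG degradation.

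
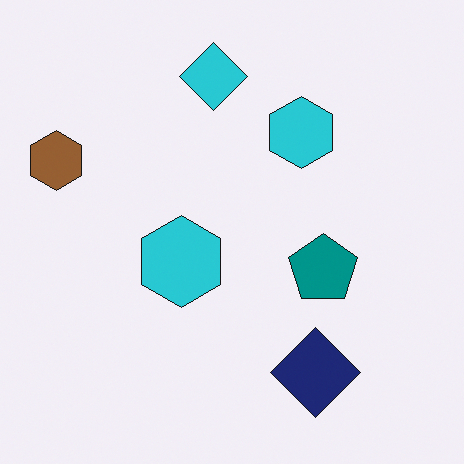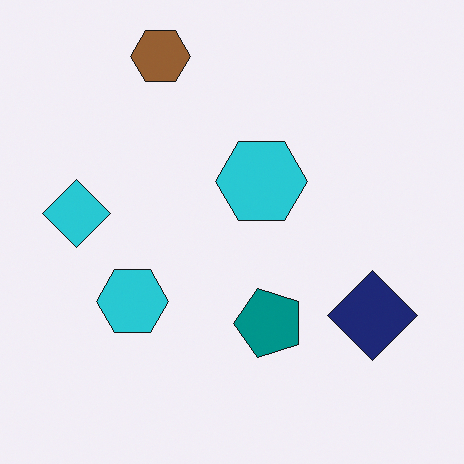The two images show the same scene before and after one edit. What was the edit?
The second image is the first transposed (reflected across the top-left ↔ bottom-right diagonal).

Shapes have swapped their row and column positions — what was in the top-right is now in the bottom-left — a diagonal reflection.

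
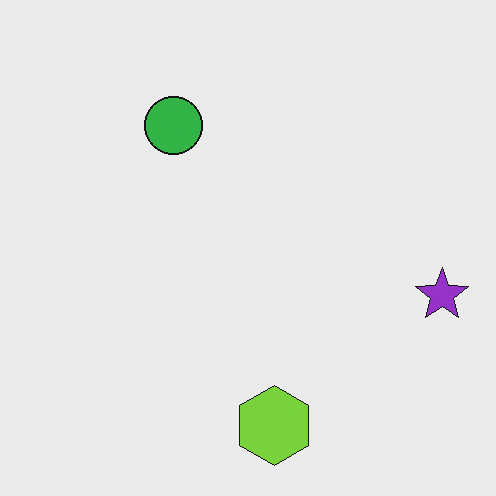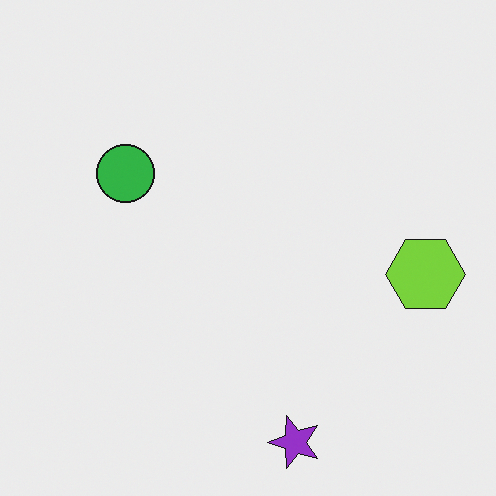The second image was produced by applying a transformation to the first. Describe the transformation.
It was transposed (reflected across the top-left ↔ bottom-right diagonal).

Shapes have swapped their row and column positions — what was in the top-right is now in the bottom-left — a diagonal reflection.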